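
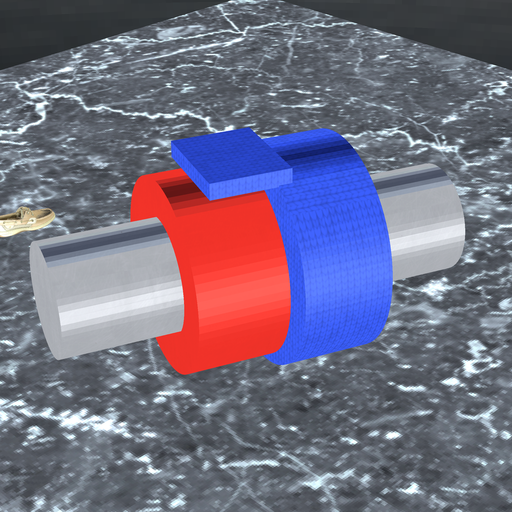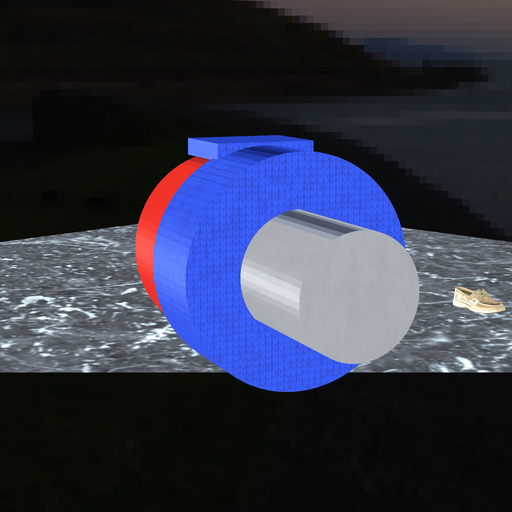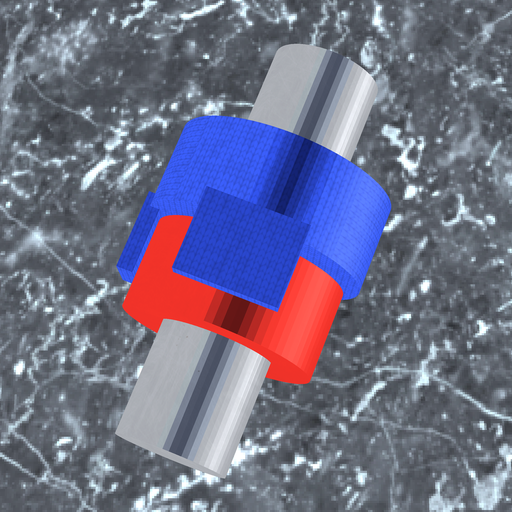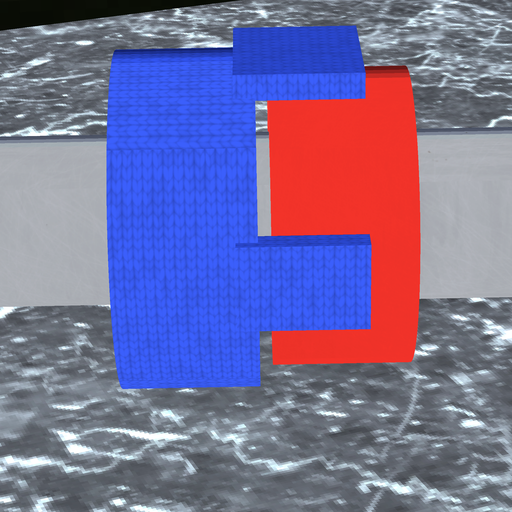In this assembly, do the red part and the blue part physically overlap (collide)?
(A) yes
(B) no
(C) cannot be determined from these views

(B) no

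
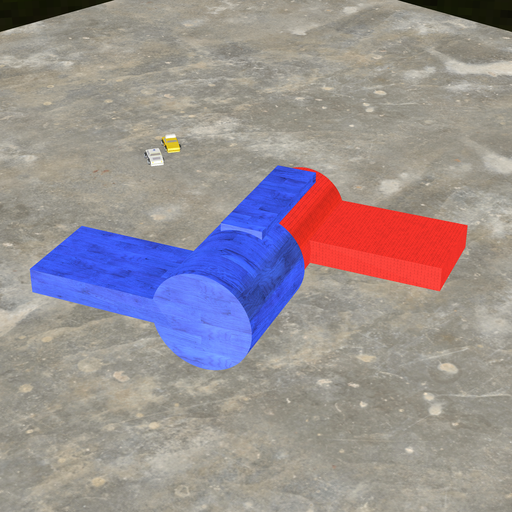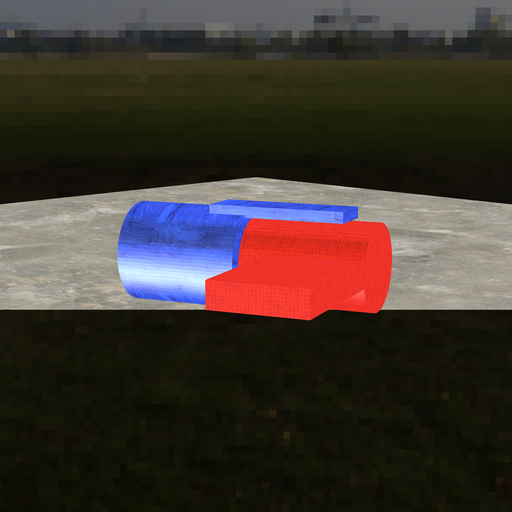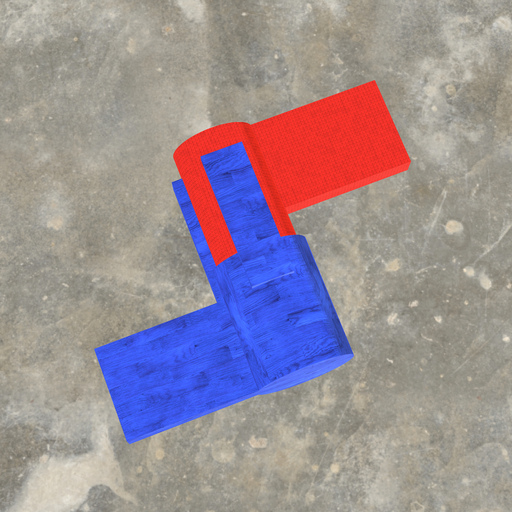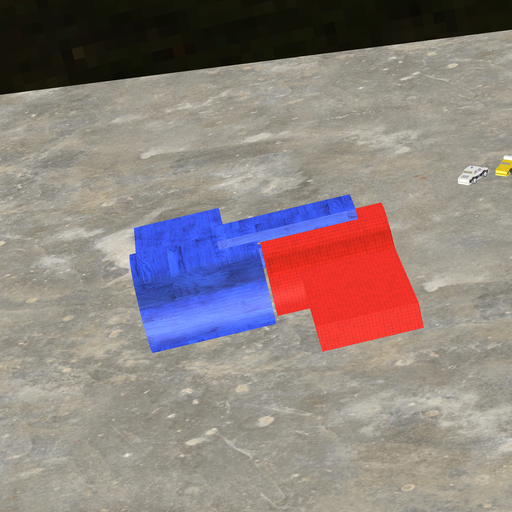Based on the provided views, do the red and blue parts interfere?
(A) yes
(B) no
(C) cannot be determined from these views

(B) no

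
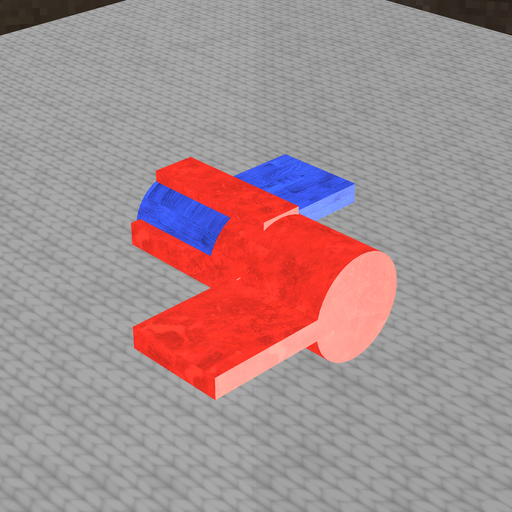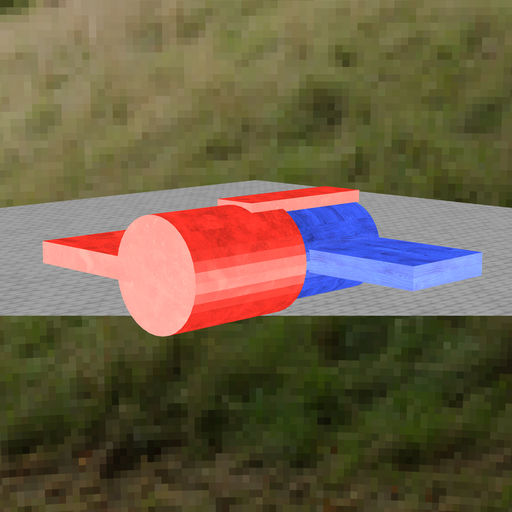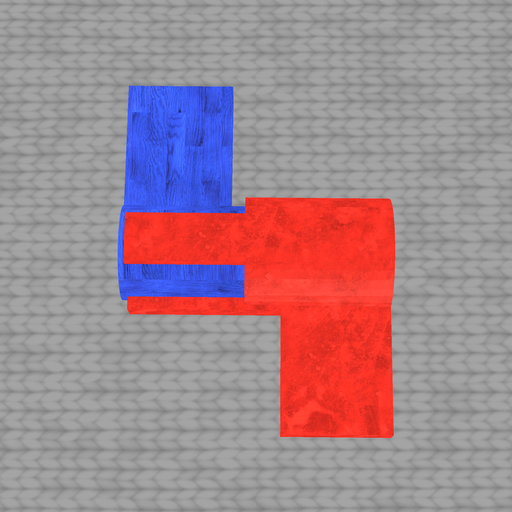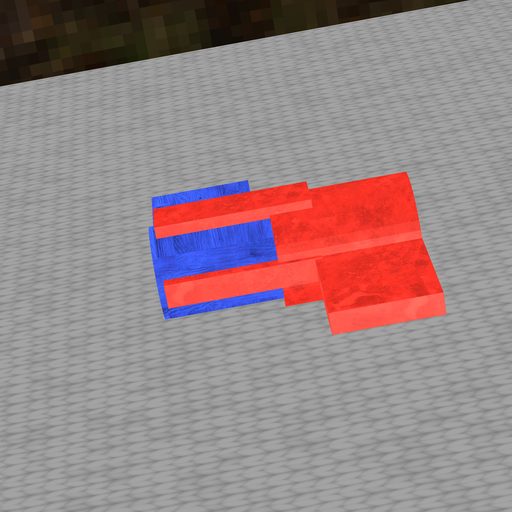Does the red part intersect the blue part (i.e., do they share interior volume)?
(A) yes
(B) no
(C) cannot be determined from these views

(A) yes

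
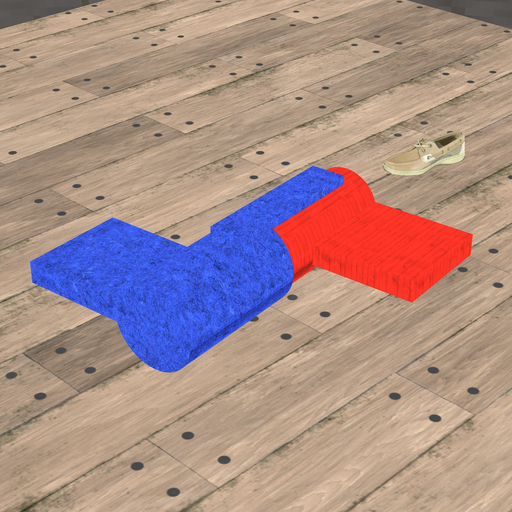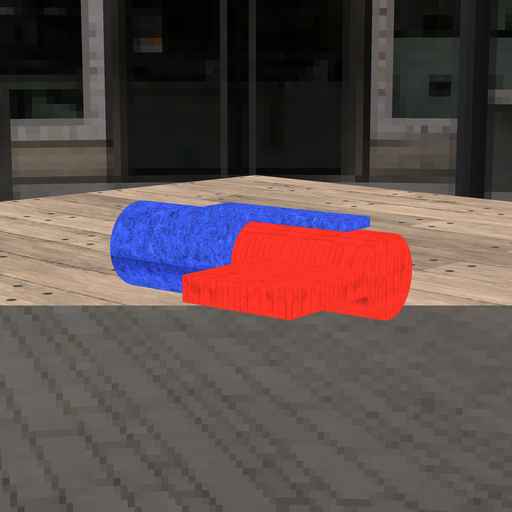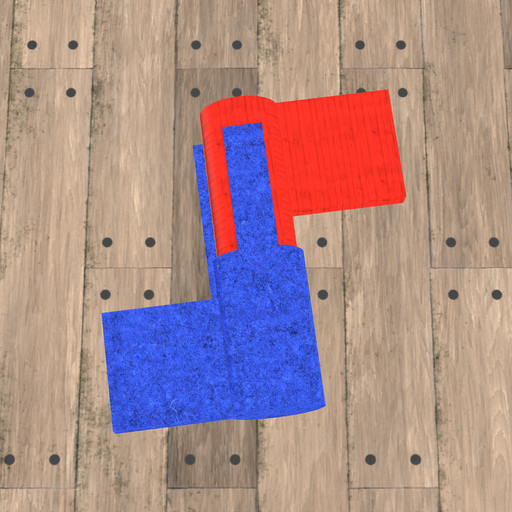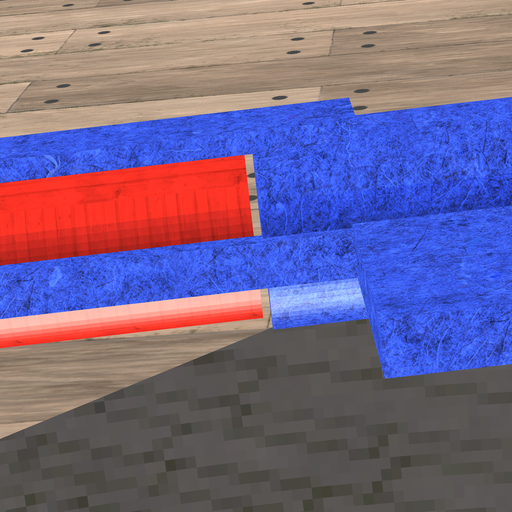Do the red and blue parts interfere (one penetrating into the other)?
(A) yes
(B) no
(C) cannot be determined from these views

(B) no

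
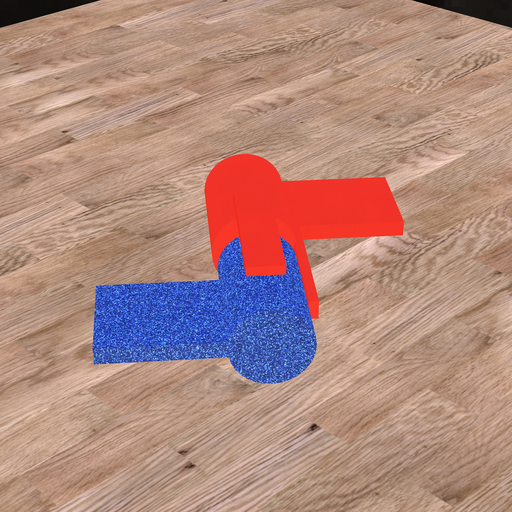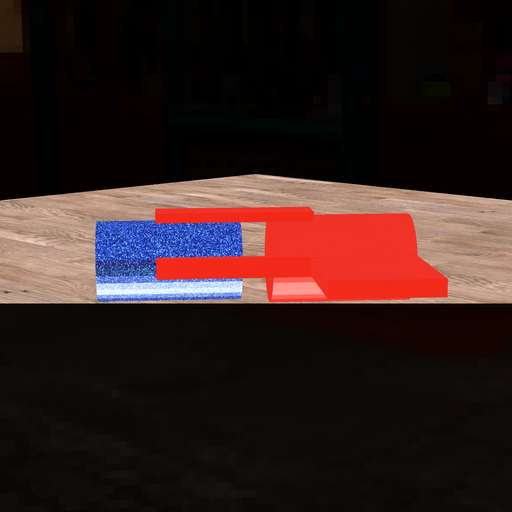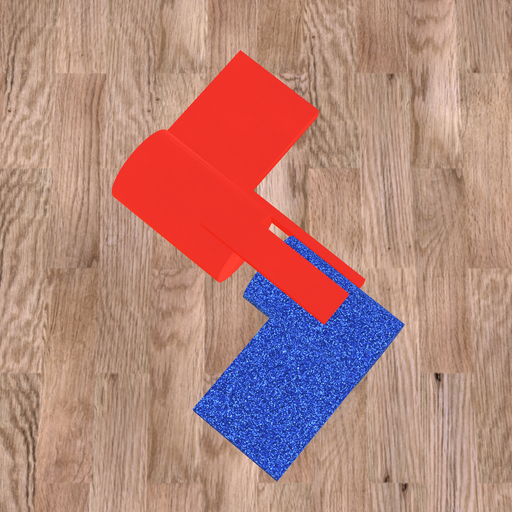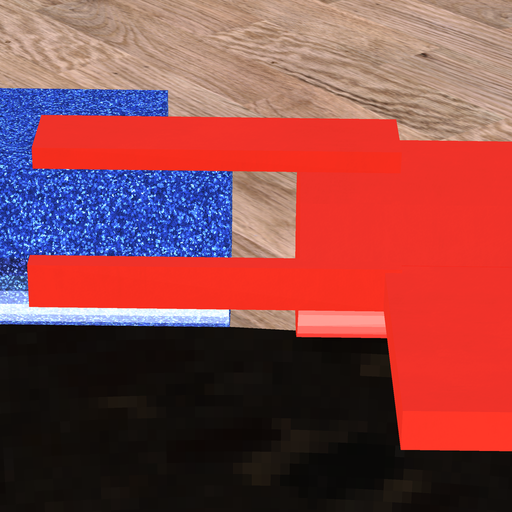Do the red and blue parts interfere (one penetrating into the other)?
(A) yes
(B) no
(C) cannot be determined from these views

(B) no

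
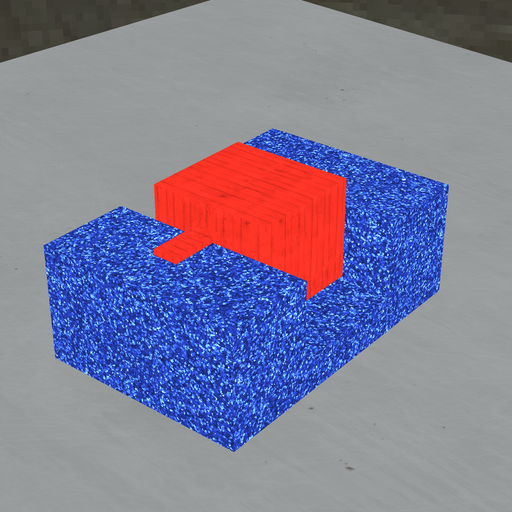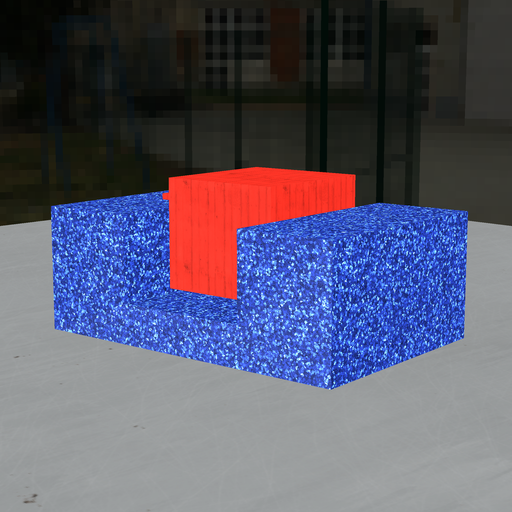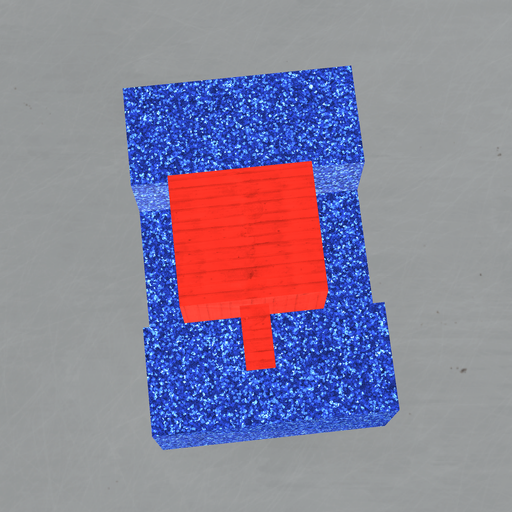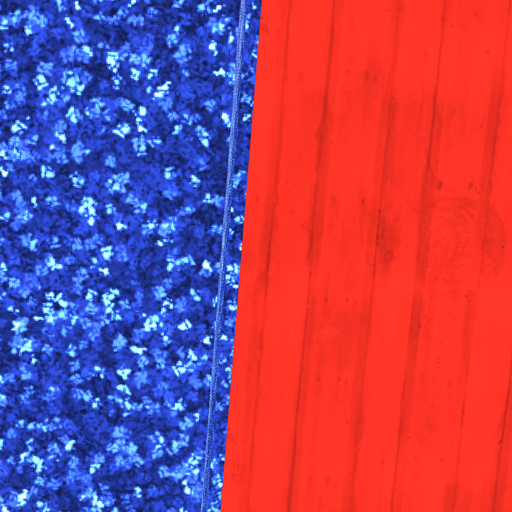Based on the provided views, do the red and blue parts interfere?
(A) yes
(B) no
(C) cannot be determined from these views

(B) no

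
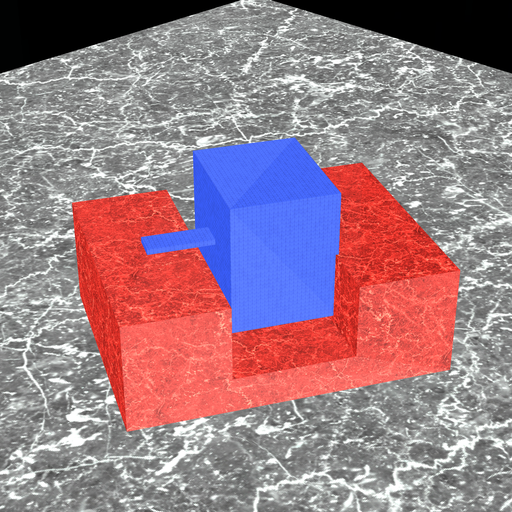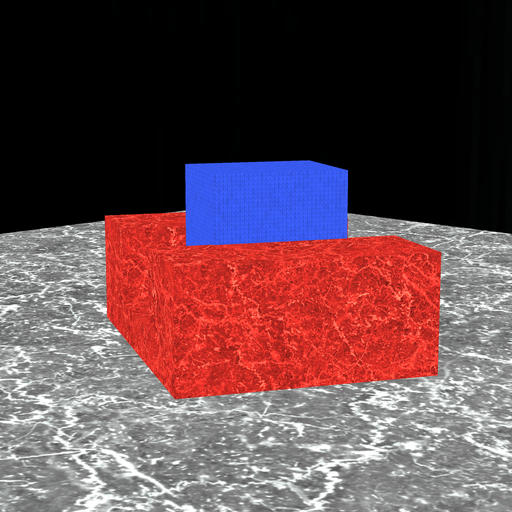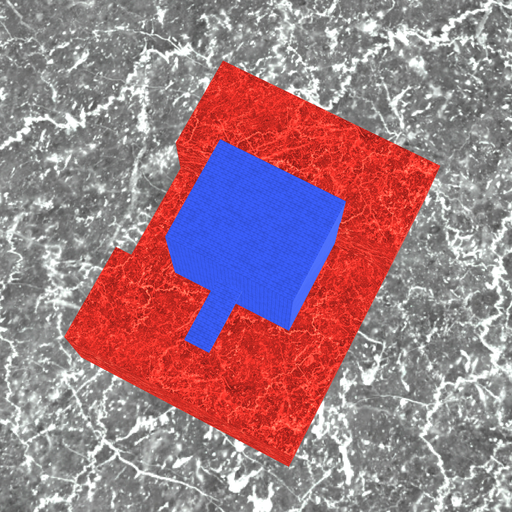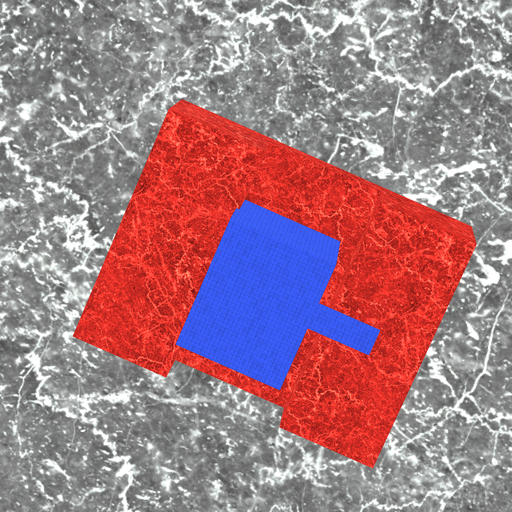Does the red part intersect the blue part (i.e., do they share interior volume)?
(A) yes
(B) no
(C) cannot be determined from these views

(A) yes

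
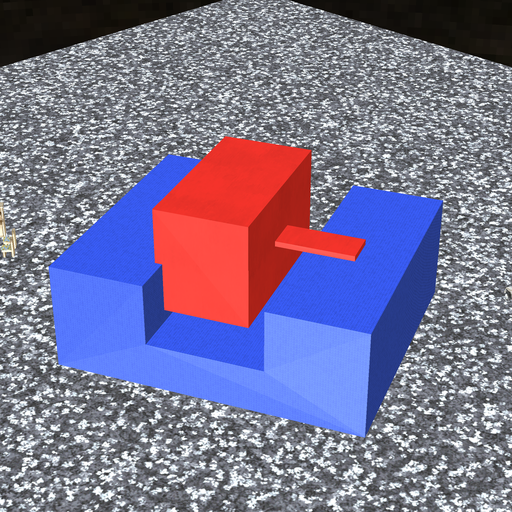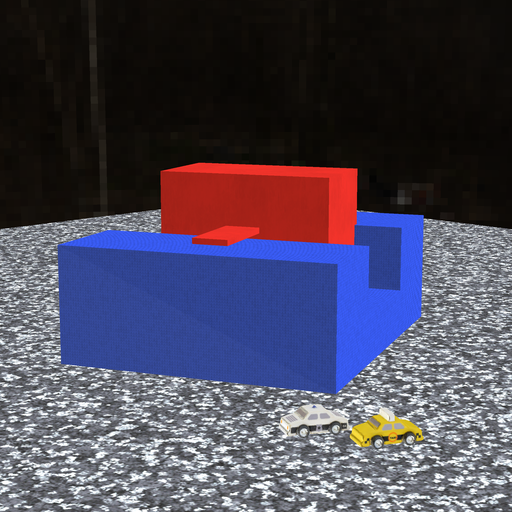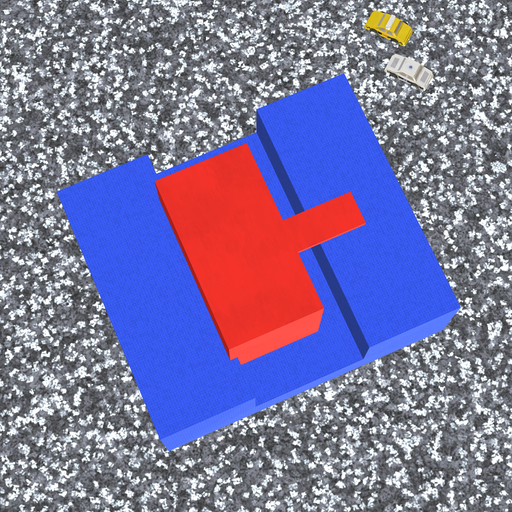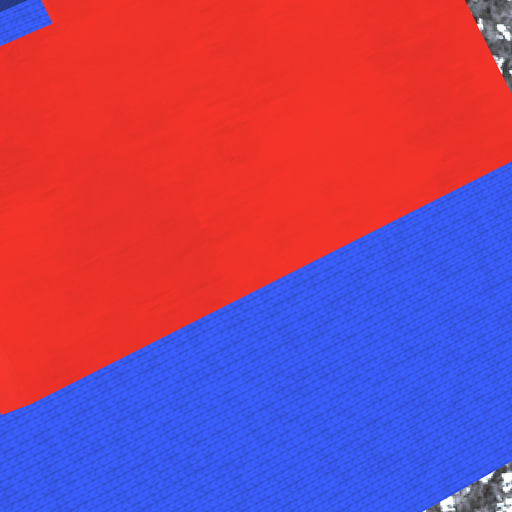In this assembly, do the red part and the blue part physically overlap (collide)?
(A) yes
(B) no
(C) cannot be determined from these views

(A) yes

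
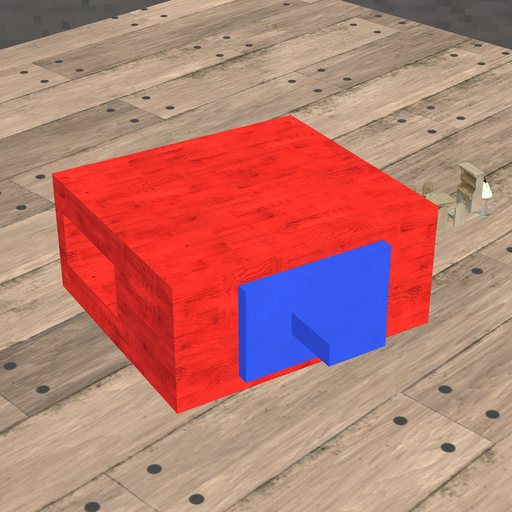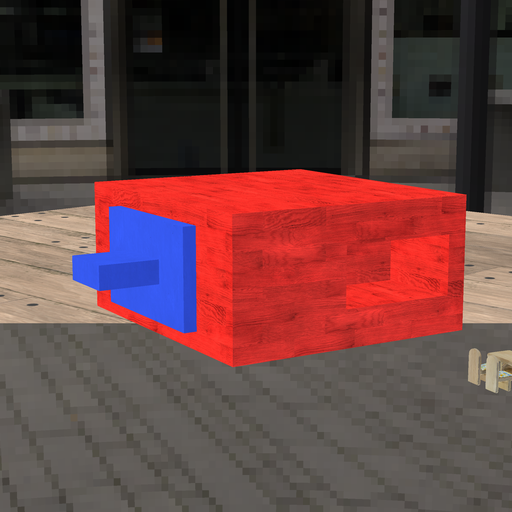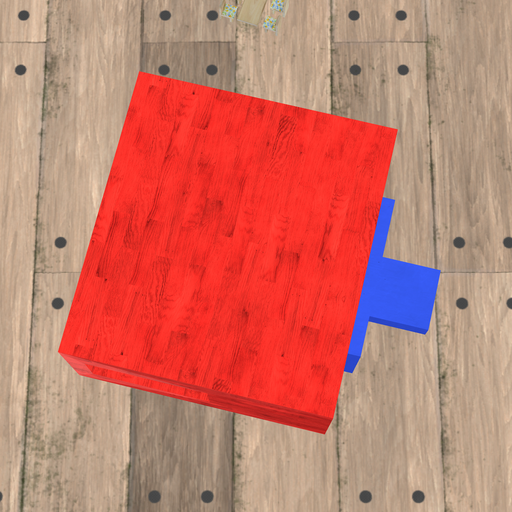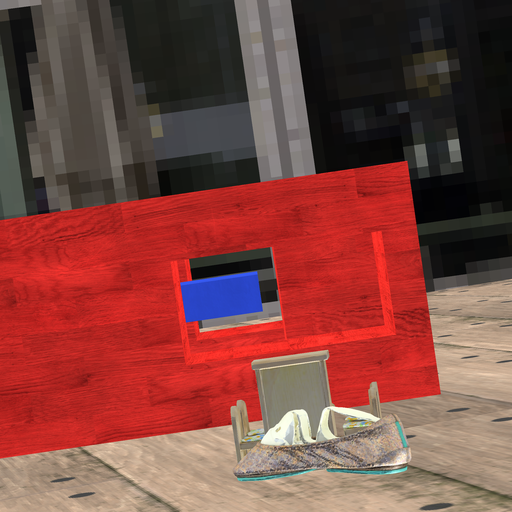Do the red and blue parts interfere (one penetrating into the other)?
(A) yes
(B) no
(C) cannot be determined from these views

(B) no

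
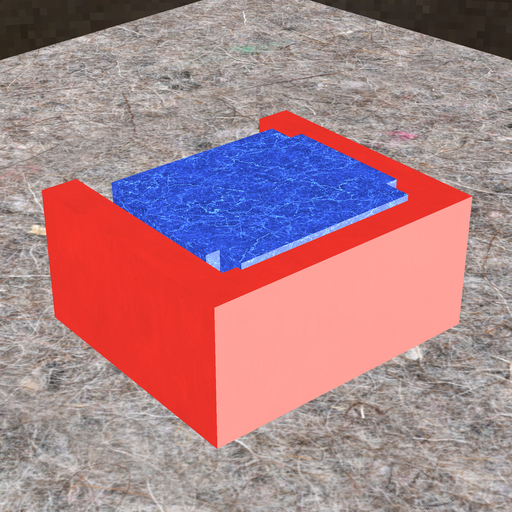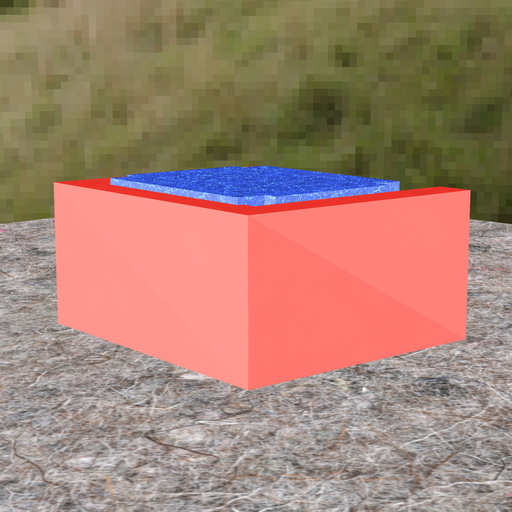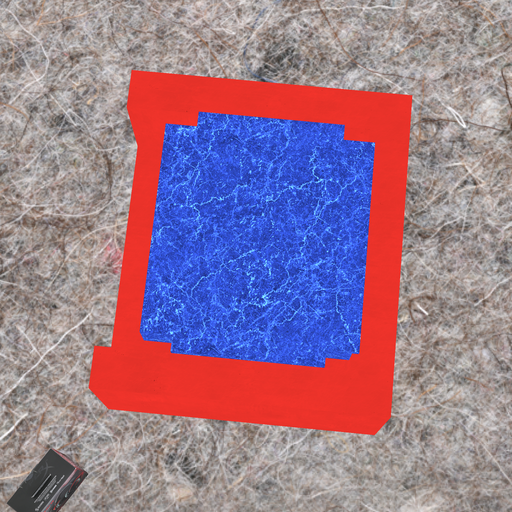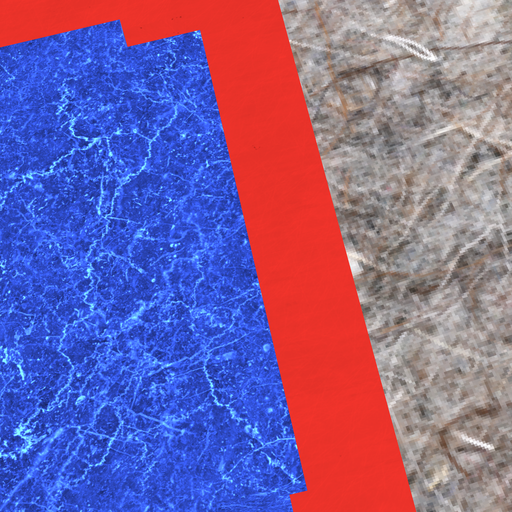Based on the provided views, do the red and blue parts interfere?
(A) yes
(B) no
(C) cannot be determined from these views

(A) yes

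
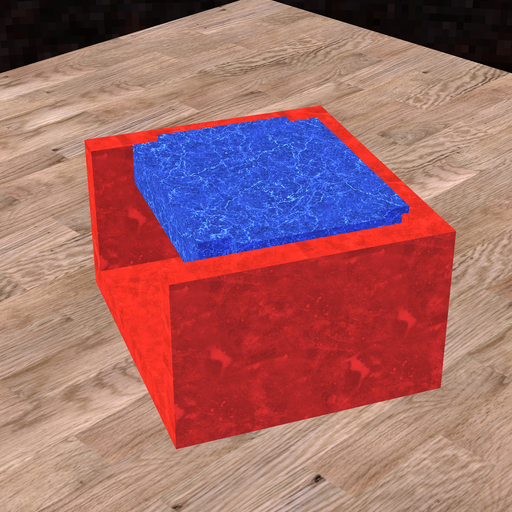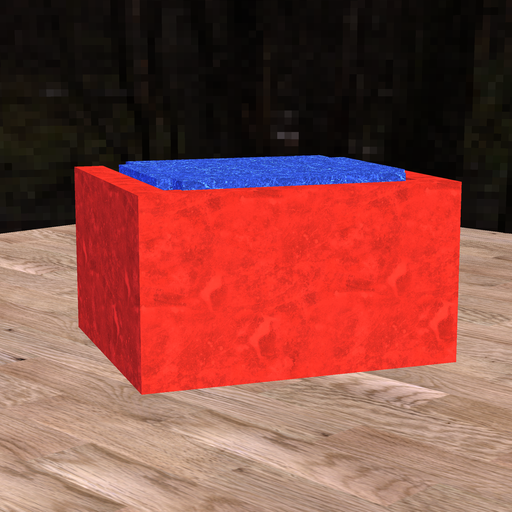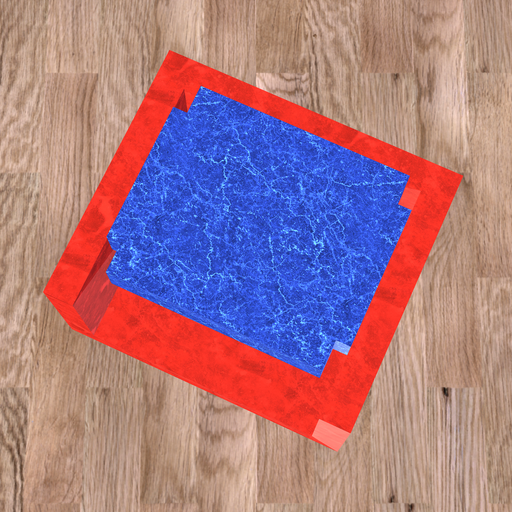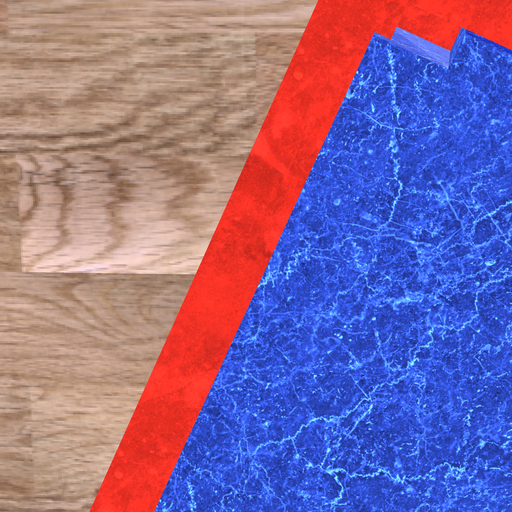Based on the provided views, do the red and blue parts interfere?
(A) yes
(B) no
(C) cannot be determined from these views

(A) yes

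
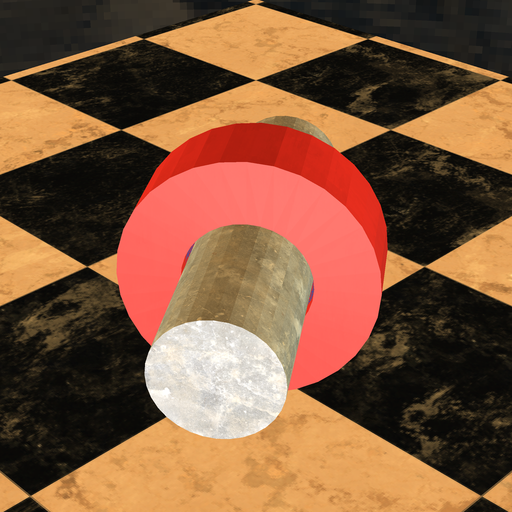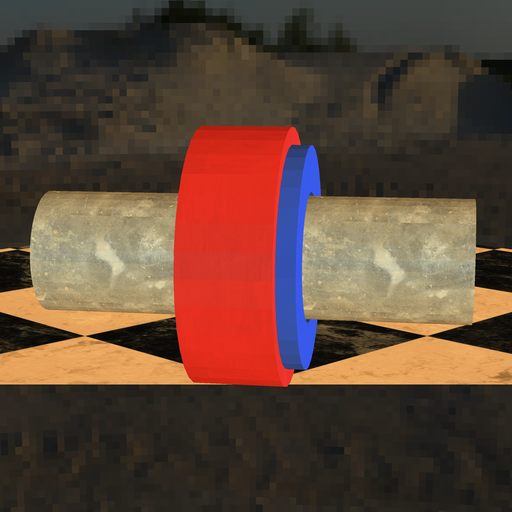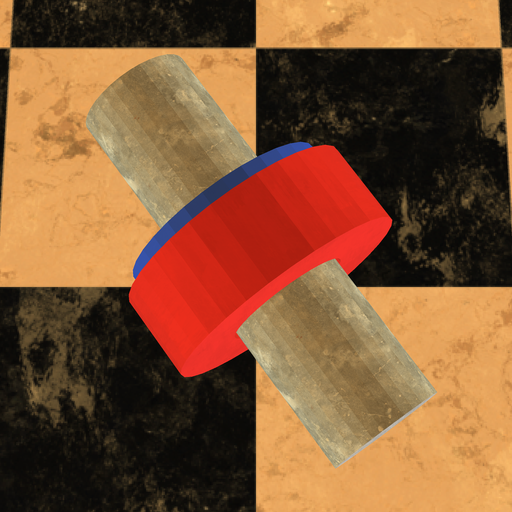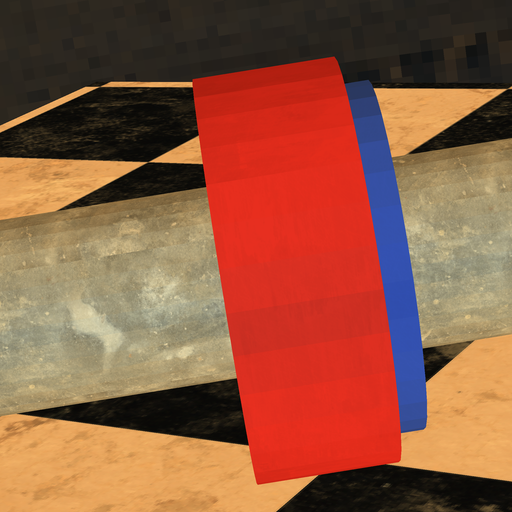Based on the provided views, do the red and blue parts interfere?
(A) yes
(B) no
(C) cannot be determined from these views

(A) yes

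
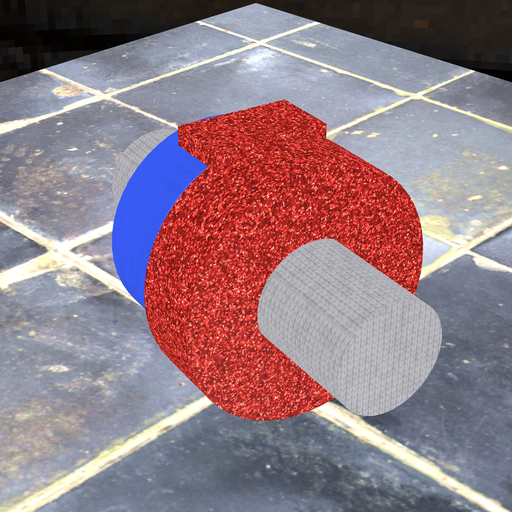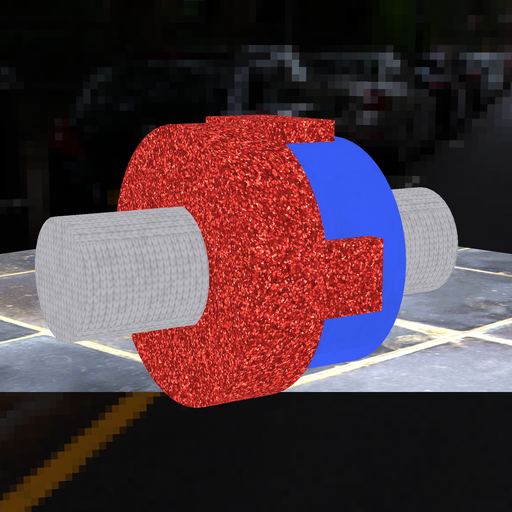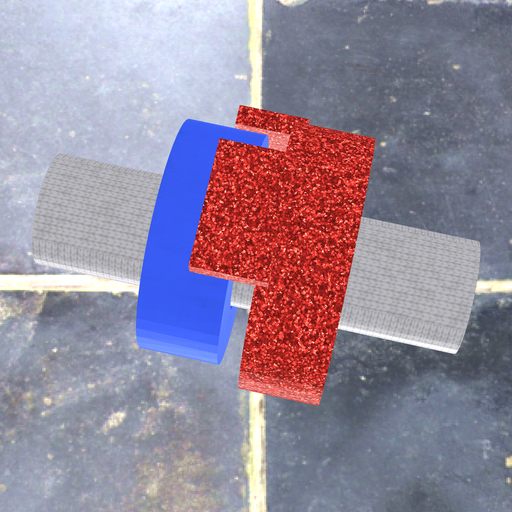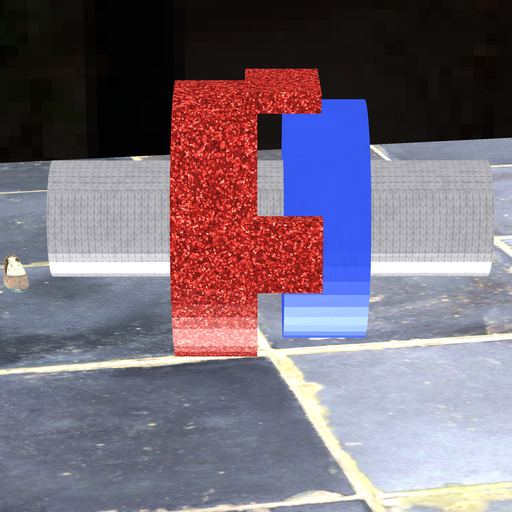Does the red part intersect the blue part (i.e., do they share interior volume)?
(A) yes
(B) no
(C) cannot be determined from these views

(B) no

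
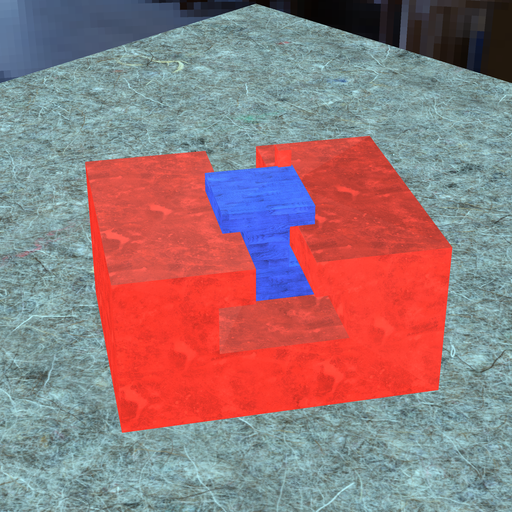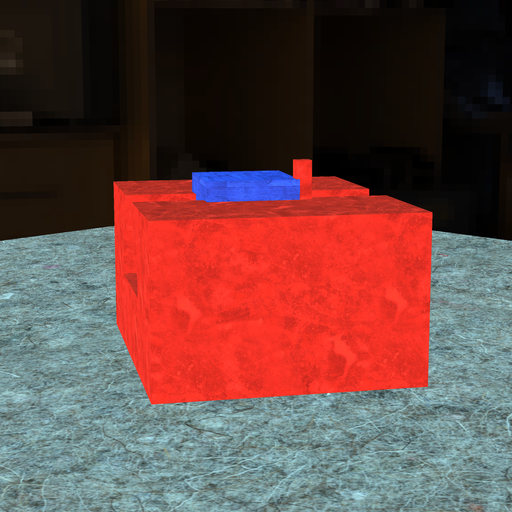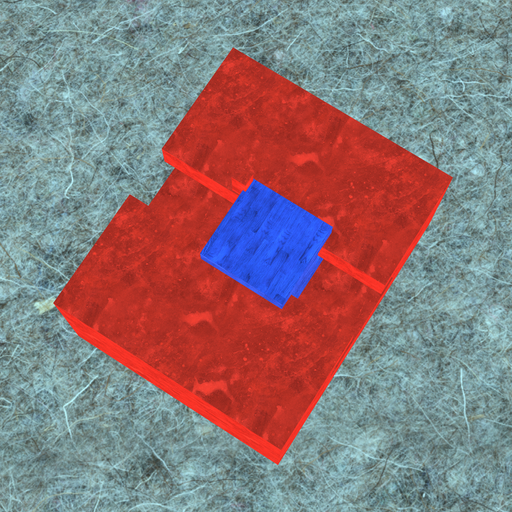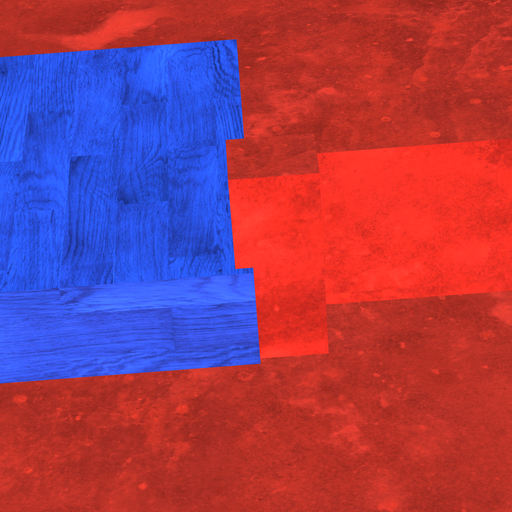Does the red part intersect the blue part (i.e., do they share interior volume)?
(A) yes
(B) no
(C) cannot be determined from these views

(A) yes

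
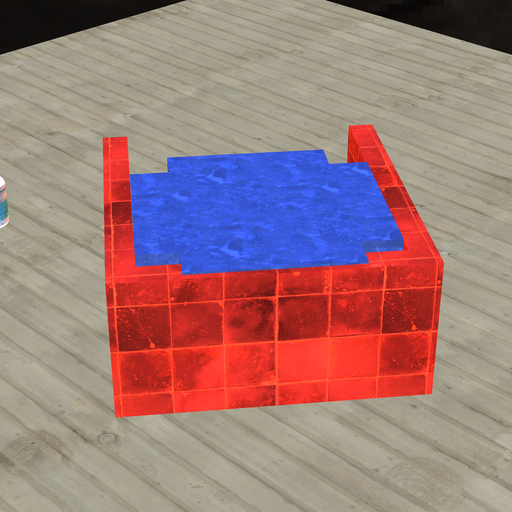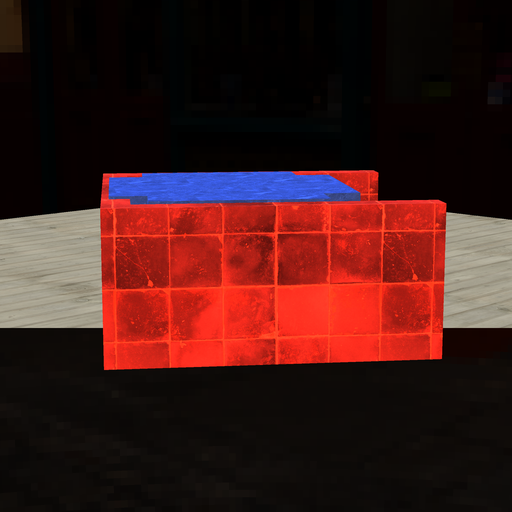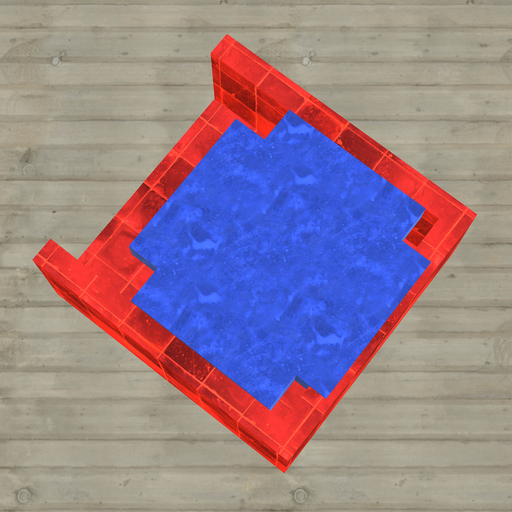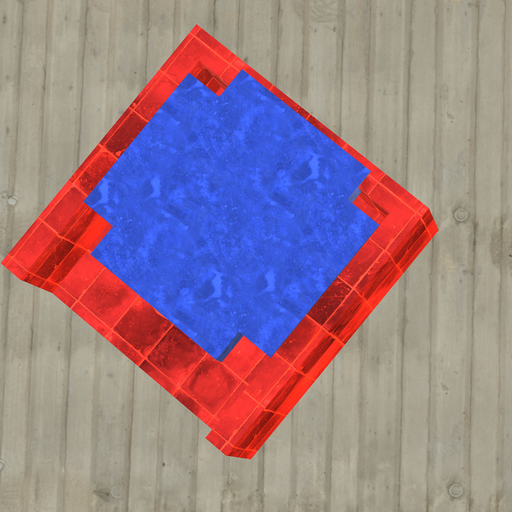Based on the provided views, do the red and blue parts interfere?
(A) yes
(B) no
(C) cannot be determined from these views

(A) yes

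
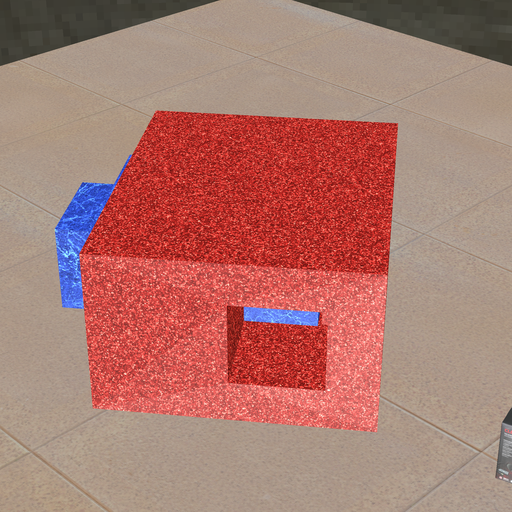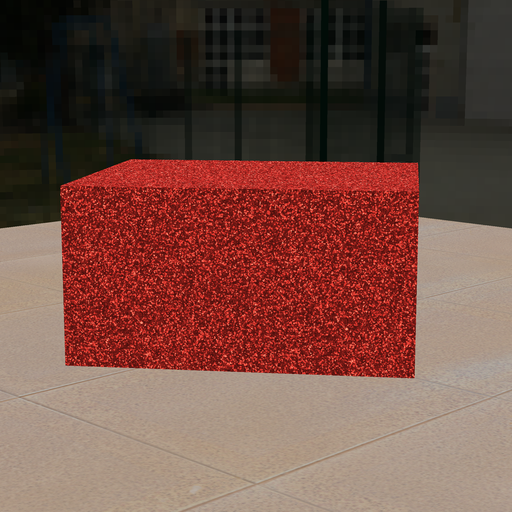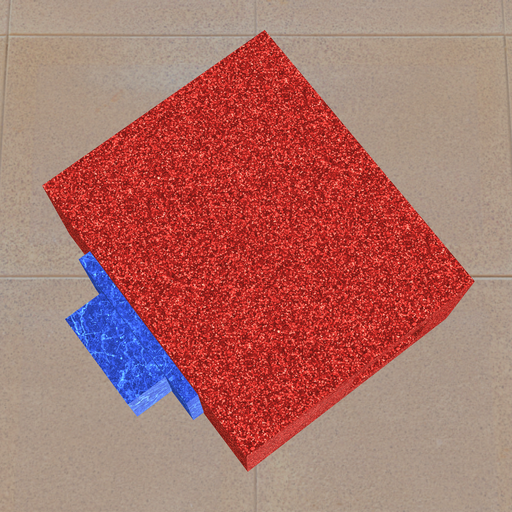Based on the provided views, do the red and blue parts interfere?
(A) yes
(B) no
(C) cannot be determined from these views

(C) cannot be determined from these views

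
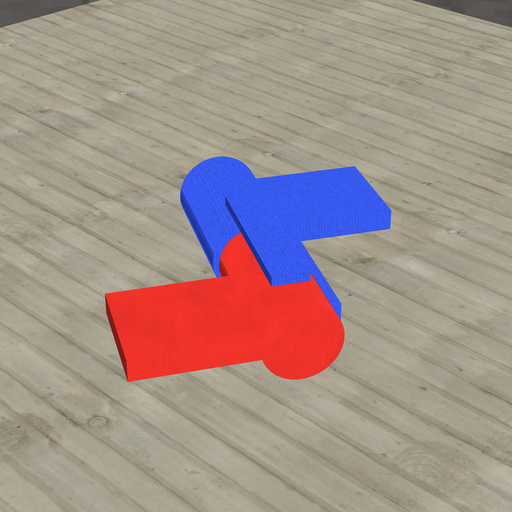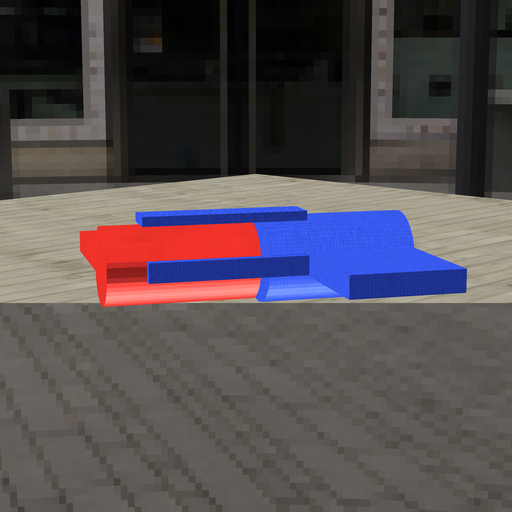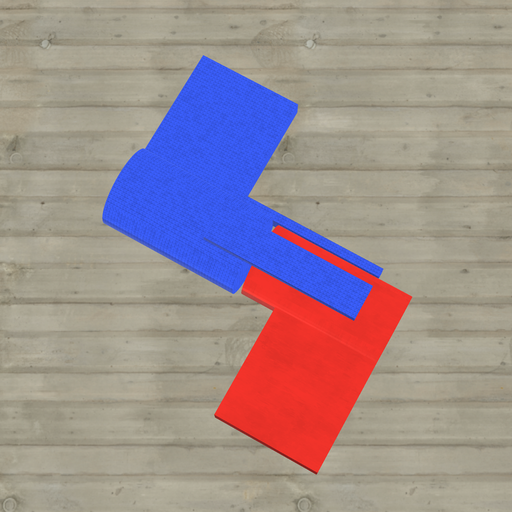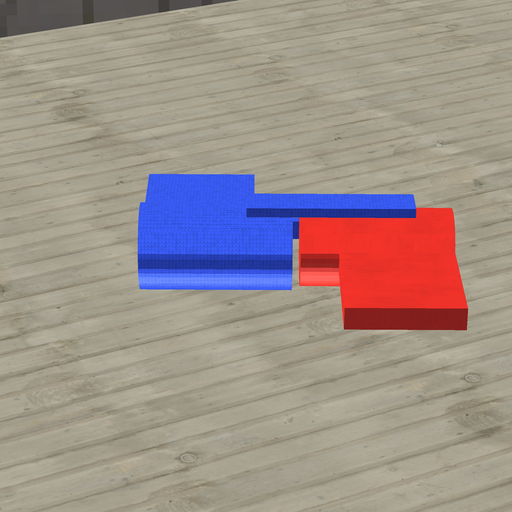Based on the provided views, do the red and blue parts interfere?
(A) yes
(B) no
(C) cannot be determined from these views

(B) no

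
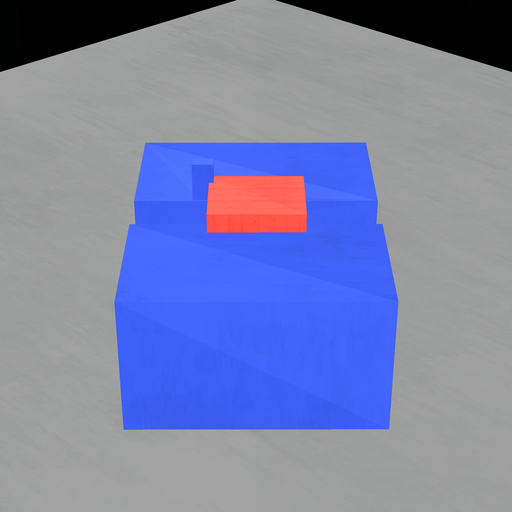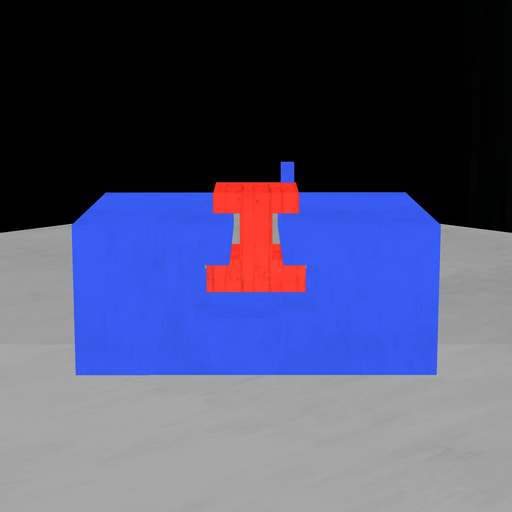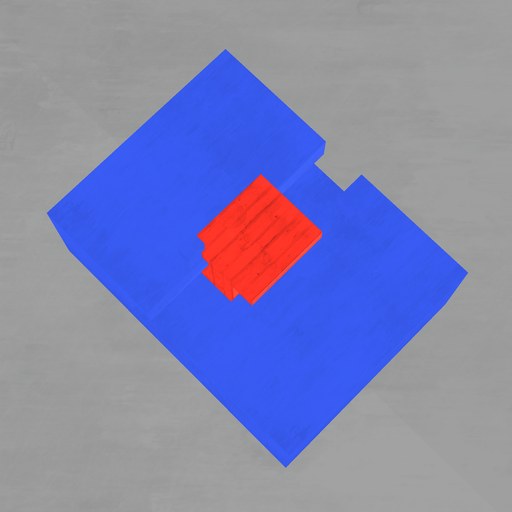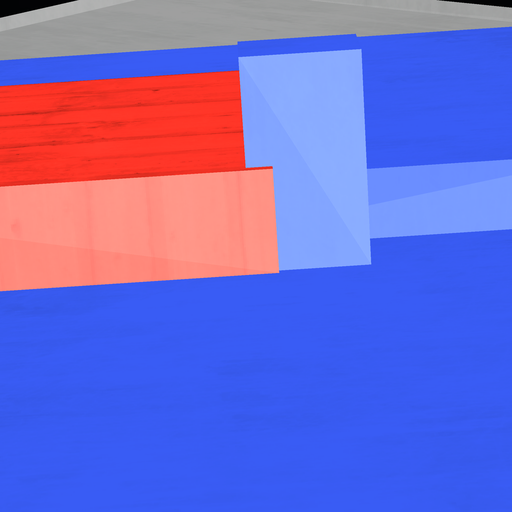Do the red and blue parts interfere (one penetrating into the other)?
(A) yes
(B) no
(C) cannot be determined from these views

(A) yes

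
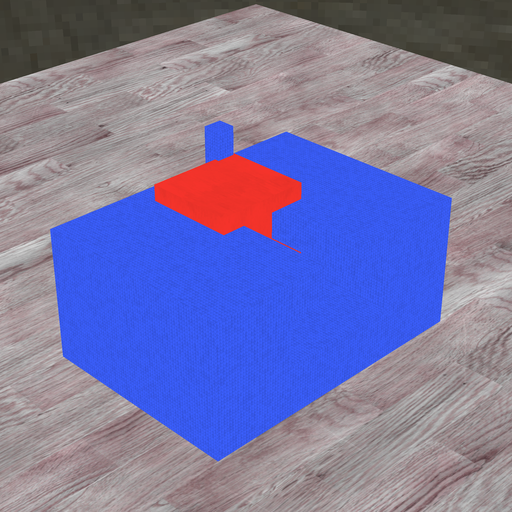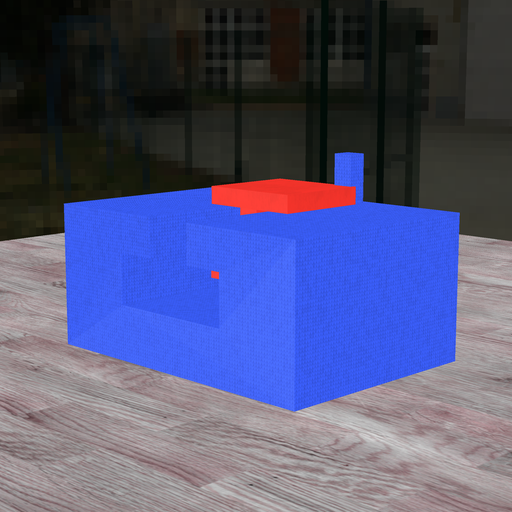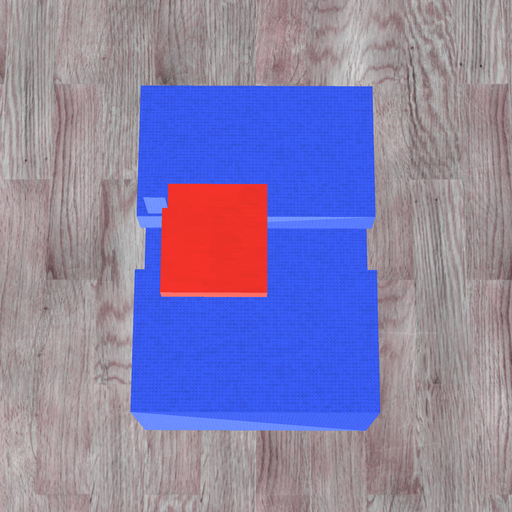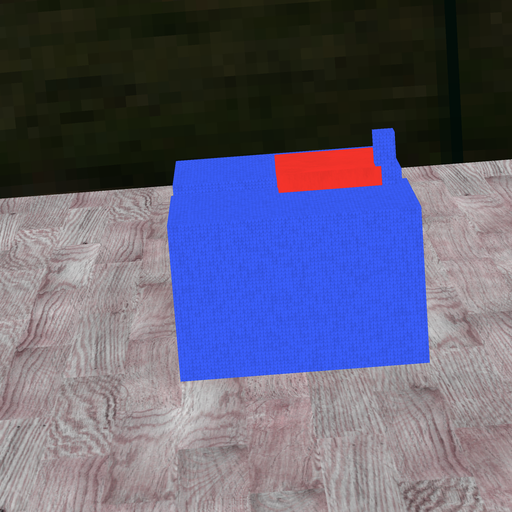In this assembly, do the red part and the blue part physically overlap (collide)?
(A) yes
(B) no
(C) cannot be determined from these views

(A) yes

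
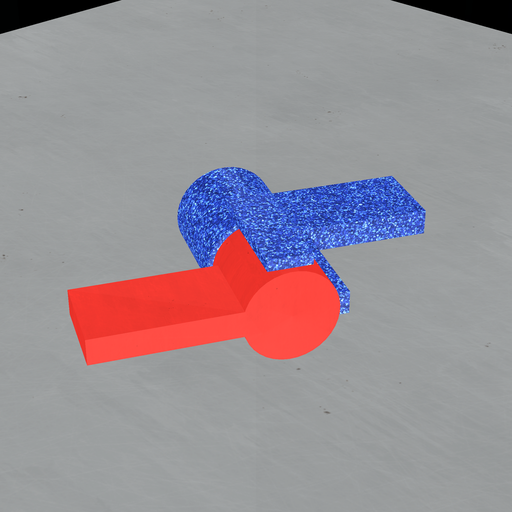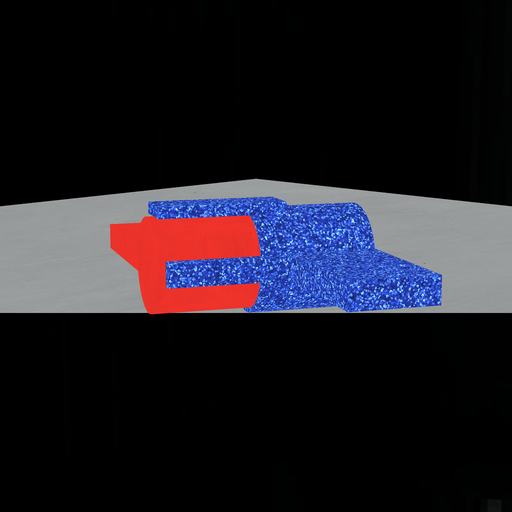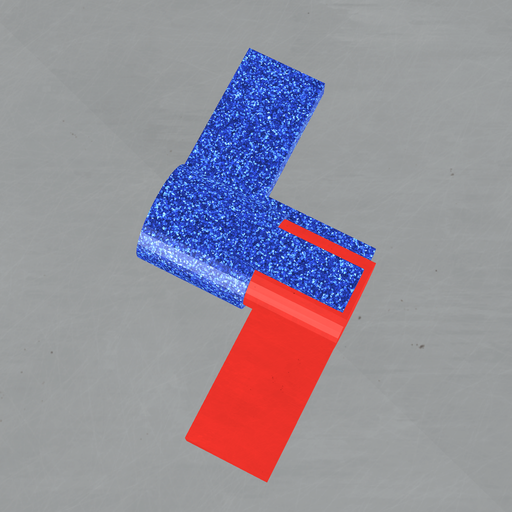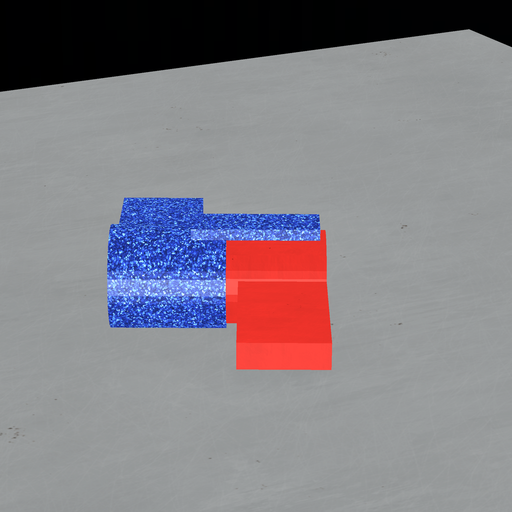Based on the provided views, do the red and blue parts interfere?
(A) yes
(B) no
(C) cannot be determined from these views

(A) yes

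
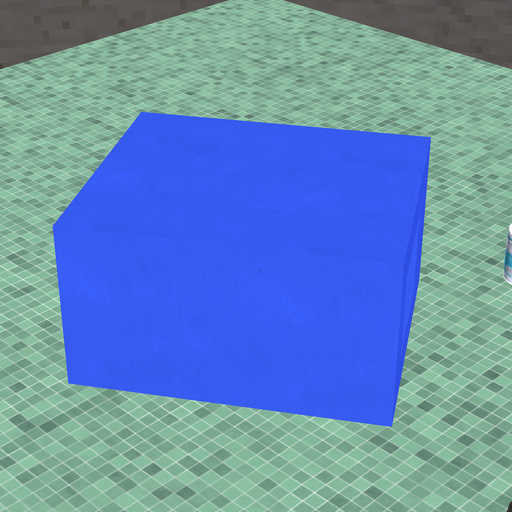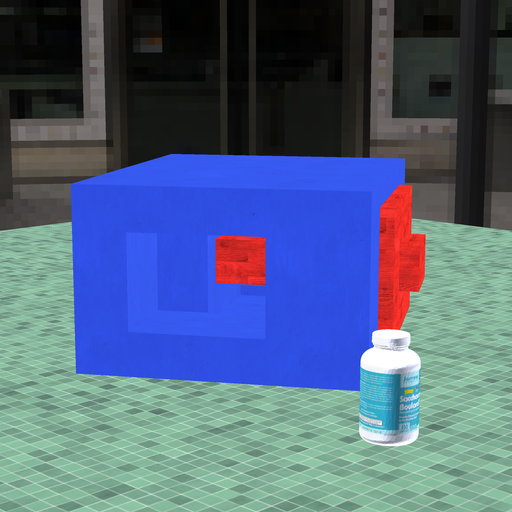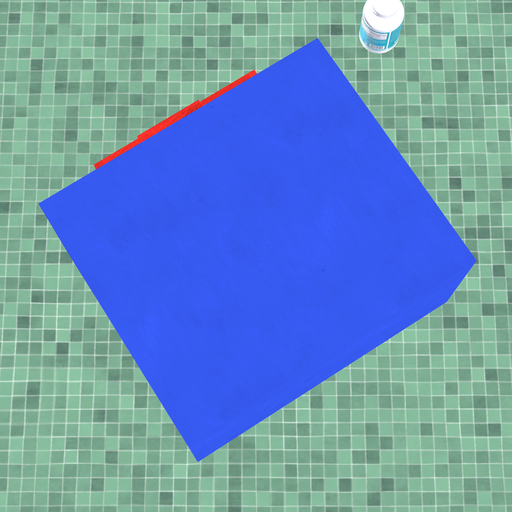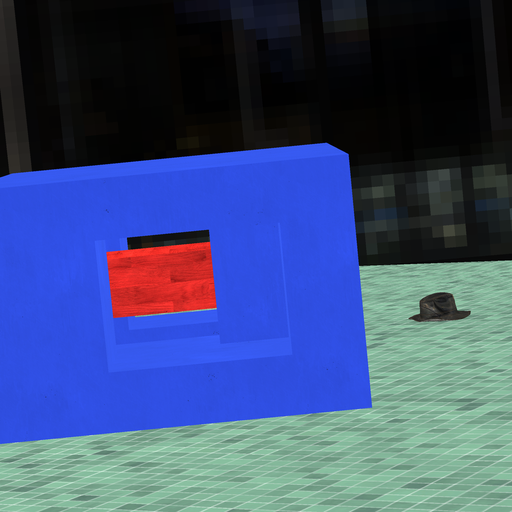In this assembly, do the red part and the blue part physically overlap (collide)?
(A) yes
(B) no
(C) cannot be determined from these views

(A) yes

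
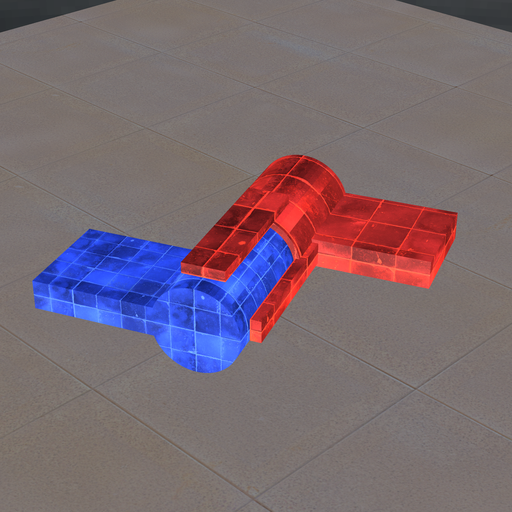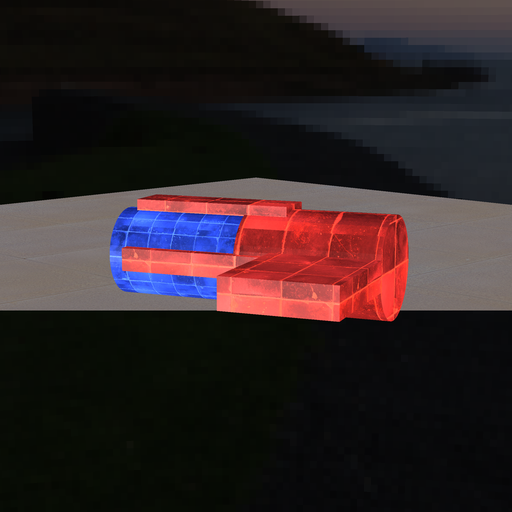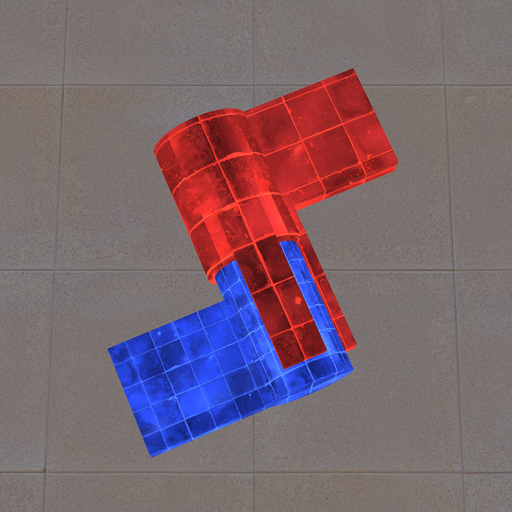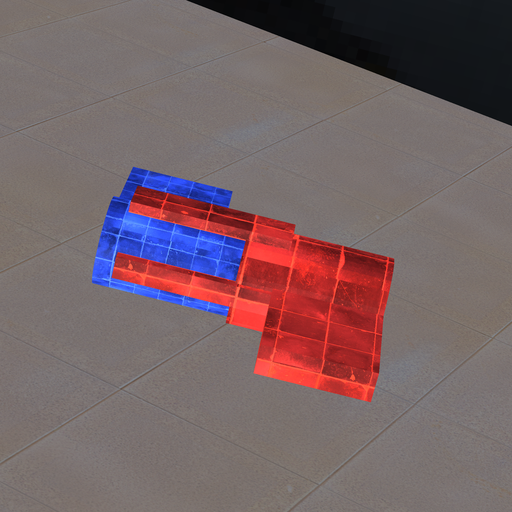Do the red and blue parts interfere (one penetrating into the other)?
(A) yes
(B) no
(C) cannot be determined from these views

(A) yes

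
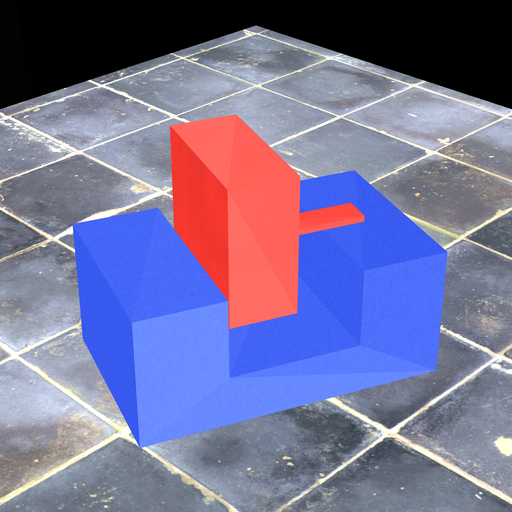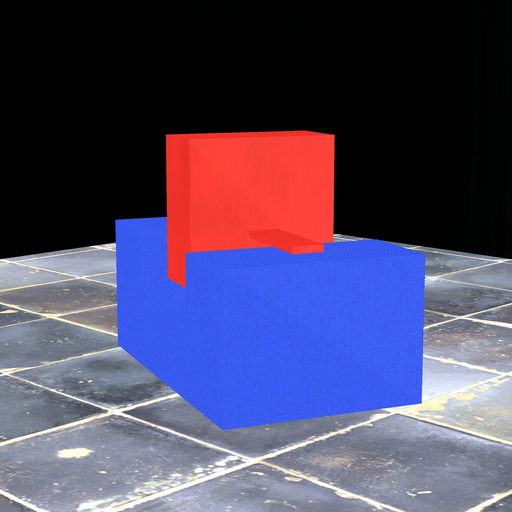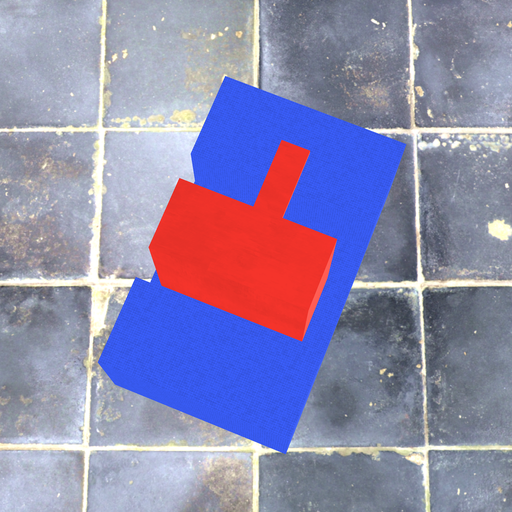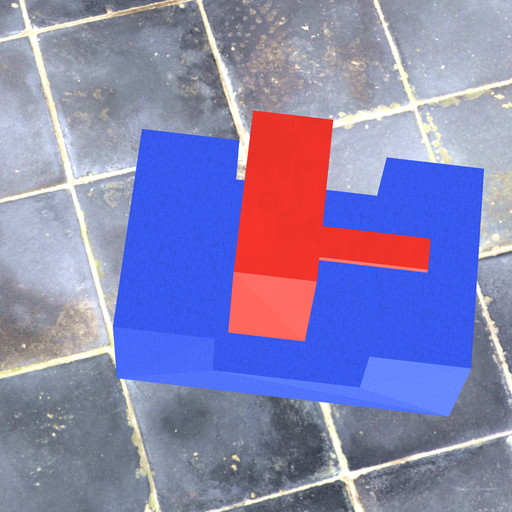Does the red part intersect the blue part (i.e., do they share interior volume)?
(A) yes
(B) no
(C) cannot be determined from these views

(B) no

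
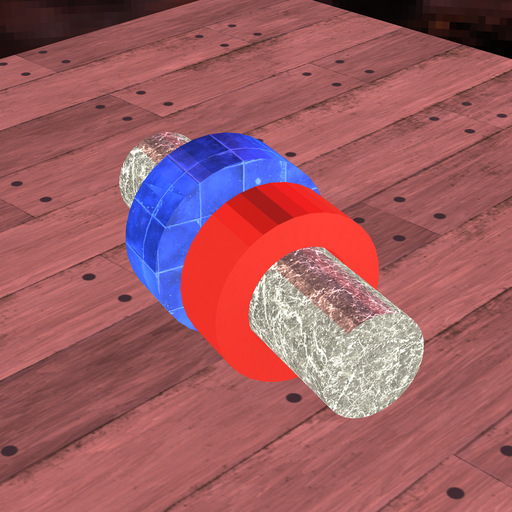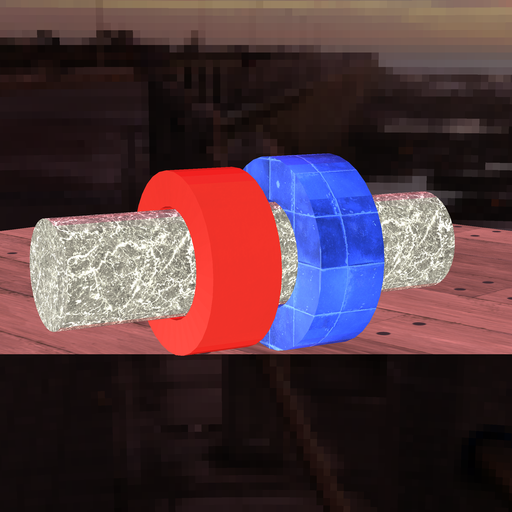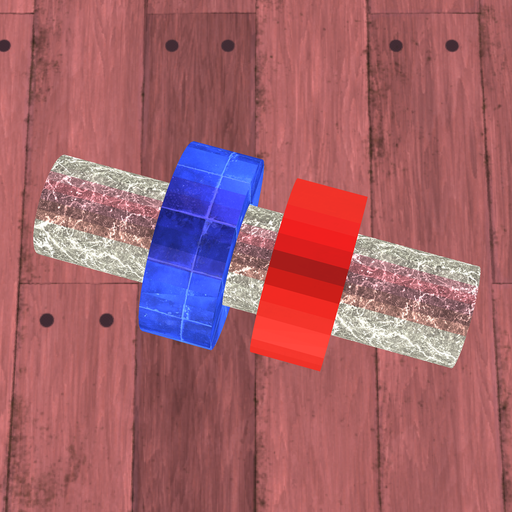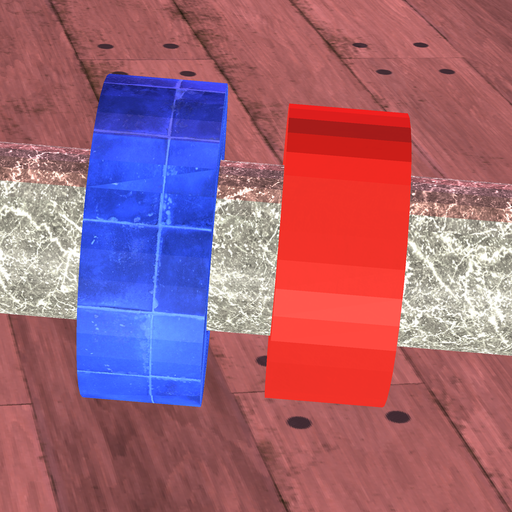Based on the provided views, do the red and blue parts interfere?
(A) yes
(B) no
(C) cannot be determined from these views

(B) no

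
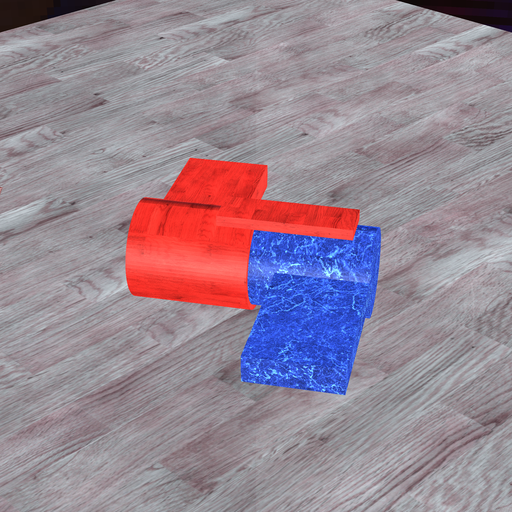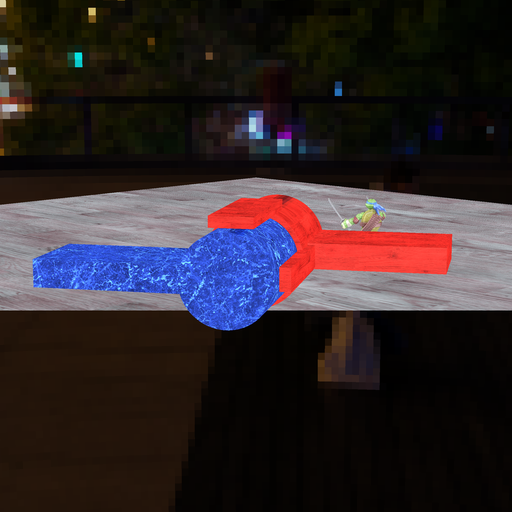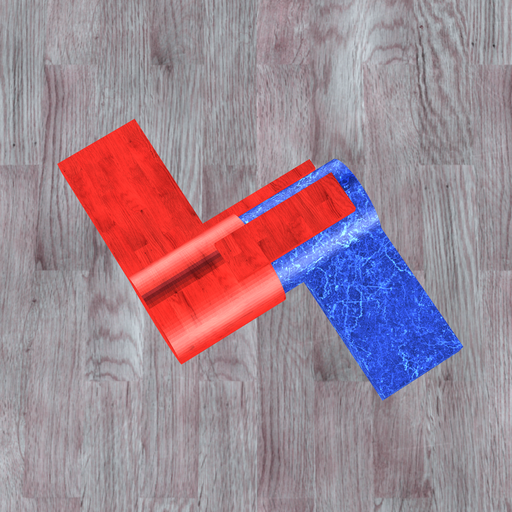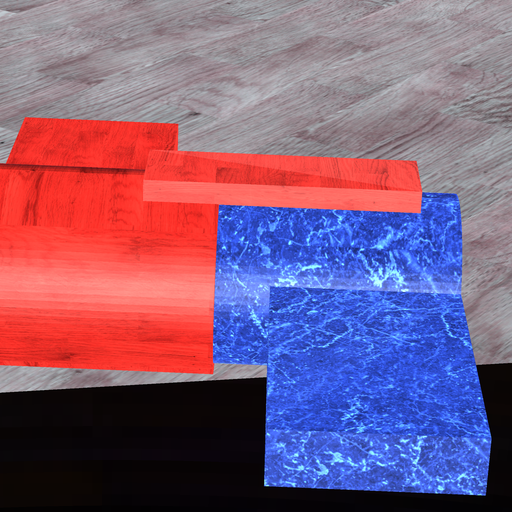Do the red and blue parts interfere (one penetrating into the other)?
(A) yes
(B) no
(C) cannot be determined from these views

(A) yes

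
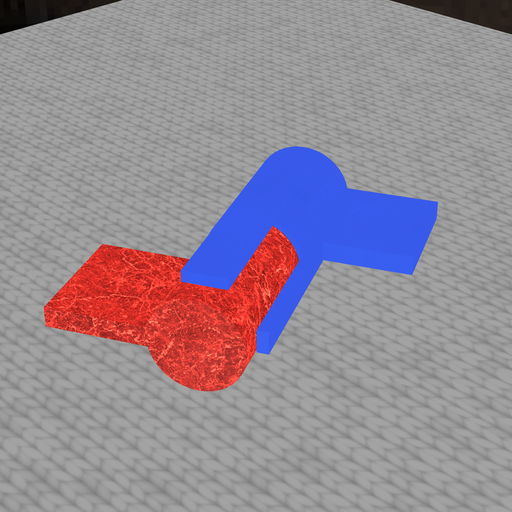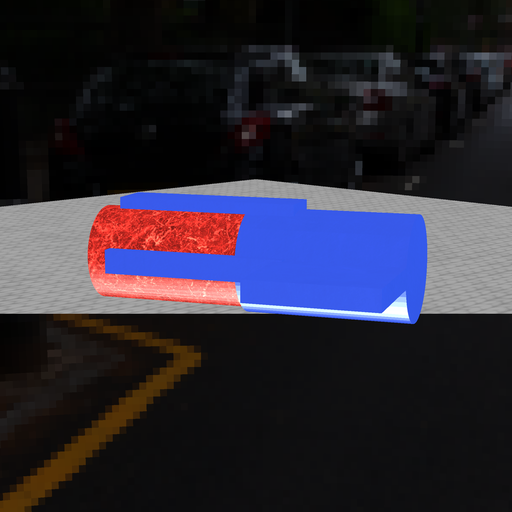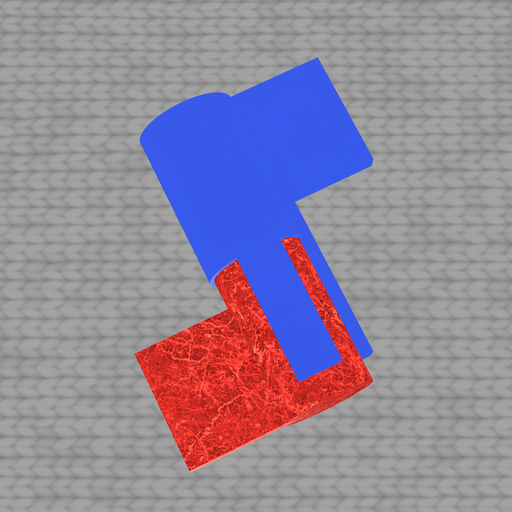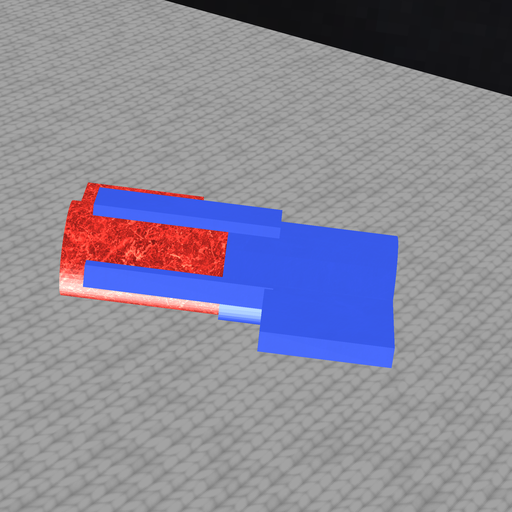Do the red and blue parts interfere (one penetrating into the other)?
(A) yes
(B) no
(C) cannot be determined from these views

(A) yes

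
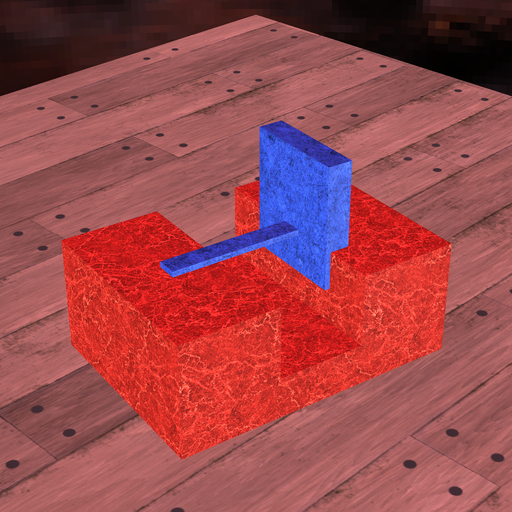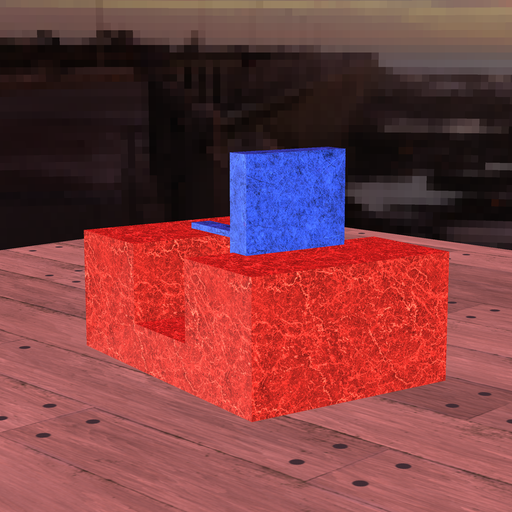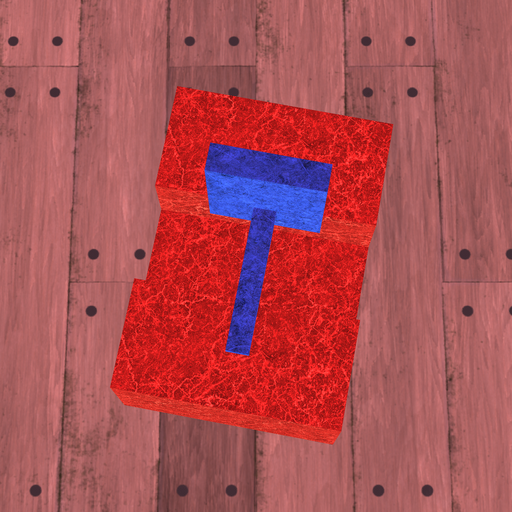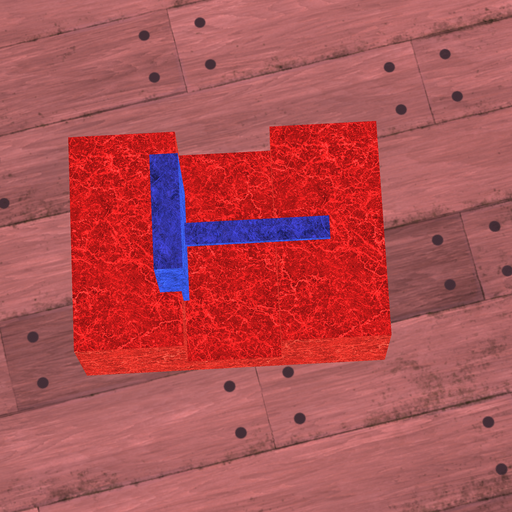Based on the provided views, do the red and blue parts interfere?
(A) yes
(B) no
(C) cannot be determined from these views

(A) yes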